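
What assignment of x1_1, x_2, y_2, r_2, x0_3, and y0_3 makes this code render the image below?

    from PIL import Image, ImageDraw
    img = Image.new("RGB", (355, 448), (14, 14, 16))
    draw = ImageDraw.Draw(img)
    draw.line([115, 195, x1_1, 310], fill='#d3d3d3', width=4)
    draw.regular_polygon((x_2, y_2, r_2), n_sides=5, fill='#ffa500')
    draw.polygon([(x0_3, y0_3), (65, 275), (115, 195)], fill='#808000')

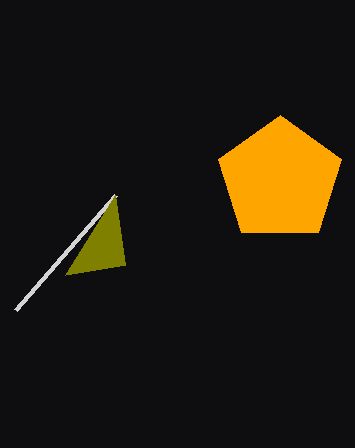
x1_1 = 15
x_2 = 280
y_2 = 180
r_2 = 65
x0_3 = 125
y0_3 = 265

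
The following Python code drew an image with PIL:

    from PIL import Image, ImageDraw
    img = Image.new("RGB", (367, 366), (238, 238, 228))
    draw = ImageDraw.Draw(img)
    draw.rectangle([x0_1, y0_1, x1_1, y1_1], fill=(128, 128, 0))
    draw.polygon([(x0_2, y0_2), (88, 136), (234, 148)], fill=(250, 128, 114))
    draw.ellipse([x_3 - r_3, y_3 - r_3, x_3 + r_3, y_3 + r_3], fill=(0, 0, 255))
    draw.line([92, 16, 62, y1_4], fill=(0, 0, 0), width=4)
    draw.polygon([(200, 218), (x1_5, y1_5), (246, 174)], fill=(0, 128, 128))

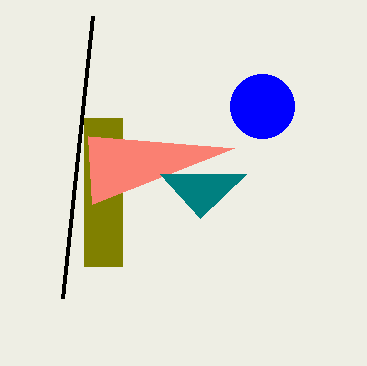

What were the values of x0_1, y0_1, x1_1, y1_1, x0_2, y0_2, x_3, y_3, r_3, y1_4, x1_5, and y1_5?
x0_1 = 84, y0_1 = 118, x1_1 = 122, y1_1 = 266, x0_2 = 92, y0_2 = 204, x_3 = 262, y_3 = 106, r_3 = 32, y1_4 = 298, x1_5 = 160, y1_5 = 174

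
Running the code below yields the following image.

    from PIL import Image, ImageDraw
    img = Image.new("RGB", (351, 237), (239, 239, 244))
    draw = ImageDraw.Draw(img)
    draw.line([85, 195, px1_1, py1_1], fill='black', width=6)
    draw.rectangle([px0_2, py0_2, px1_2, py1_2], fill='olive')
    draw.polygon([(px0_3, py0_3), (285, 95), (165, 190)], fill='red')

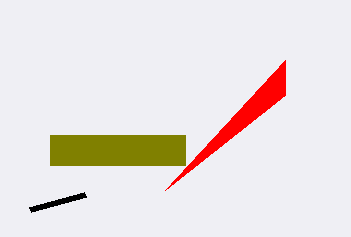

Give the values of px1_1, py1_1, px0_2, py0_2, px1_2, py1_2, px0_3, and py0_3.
px1_1 = 30
py1_1 = 210
px0_2 = 50
py0_2 = 135
px1_2 = 185
py1_2 = 165
px0_3 = 285
py0_3 = 60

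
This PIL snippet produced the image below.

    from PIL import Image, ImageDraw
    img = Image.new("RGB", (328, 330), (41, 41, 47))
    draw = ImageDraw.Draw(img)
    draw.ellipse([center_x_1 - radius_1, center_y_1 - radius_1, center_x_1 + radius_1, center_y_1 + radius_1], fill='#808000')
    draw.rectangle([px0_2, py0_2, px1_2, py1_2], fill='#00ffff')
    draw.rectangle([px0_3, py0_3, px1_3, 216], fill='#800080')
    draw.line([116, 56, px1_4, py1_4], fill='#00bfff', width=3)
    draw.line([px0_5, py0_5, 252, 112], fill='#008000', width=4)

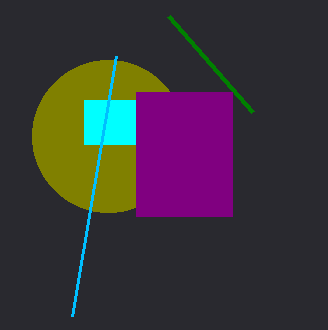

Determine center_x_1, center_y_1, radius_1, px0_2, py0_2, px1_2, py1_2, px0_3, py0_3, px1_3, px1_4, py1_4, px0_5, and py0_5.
center_x_1 = 108; center_y_1 = 136; radius_1 = 76; px0_2 = 84; py0_2 = 100; px1_2 = 136; py1_2 = 144; px0_3 = 136; py0_3 = 92; px1_3 = 232; px1_4 = 72; py1_4 = 316; px0_5 = 168; py0_5 = 16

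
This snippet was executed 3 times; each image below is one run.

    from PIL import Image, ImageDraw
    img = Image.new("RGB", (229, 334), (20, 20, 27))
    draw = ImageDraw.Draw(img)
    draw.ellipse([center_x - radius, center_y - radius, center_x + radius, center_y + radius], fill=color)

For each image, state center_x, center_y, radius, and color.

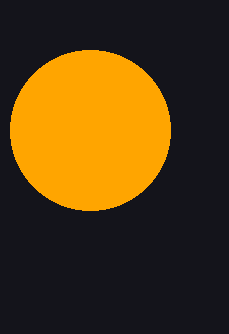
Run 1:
center_x = 90
center_y = 130
radius = 80
color = 'orange'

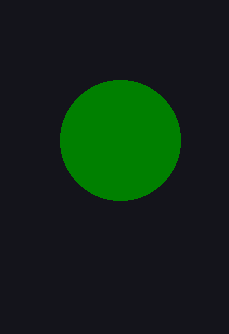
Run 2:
center_x = 120, center_y = 140, radius = 60, color = 'green'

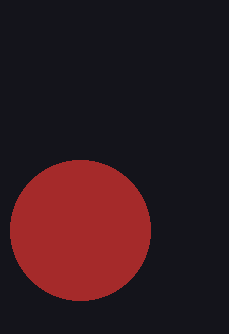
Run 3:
center_x = 80, center_y = 230, radius = 70, color = 'brown'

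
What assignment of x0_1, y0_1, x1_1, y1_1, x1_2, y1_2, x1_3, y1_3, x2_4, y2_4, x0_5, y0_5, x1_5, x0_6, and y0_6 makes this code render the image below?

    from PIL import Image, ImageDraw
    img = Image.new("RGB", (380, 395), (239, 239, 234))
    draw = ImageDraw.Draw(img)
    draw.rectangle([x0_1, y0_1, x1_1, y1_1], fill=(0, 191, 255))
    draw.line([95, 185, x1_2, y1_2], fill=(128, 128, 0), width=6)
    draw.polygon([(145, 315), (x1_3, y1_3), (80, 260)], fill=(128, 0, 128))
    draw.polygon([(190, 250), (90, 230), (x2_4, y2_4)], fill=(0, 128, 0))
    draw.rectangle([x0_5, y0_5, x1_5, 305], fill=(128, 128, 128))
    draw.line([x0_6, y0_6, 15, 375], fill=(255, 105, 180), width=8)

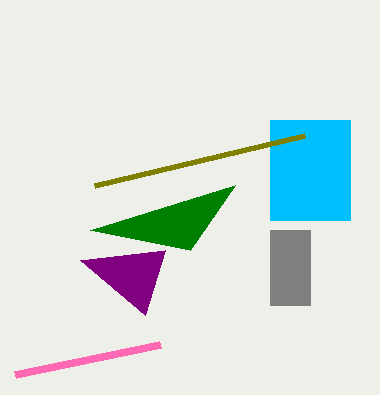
x0_1 = 270, y0_1 = 120, x1_1 = 350, y1_1 = 220, x1_2 = 305, y1_2 = 135, x1_3 = 165, y1_3 = 250, x2_4 = 235, y2_4 = 185, x0_5 = 270, y0_5 = 230, x1_5 = 310, x0_6 = 160, y0_6 = 345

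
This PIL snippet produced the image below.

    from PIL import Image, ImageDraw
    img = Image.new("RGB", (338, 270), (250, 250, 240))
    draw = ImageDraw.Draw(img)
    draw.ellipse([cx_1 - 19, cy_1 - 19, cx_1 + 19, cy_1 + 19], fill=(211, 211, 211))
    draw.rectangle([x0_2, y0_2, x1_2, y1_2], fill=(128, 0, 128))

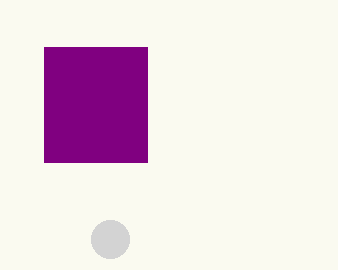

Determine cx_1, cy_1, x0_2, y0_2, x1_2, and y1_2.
cx_1 = 110, cy_1 = 239, x0_2 = 44, y0_2 = 47, x1_2 = 147, y1_2 = 162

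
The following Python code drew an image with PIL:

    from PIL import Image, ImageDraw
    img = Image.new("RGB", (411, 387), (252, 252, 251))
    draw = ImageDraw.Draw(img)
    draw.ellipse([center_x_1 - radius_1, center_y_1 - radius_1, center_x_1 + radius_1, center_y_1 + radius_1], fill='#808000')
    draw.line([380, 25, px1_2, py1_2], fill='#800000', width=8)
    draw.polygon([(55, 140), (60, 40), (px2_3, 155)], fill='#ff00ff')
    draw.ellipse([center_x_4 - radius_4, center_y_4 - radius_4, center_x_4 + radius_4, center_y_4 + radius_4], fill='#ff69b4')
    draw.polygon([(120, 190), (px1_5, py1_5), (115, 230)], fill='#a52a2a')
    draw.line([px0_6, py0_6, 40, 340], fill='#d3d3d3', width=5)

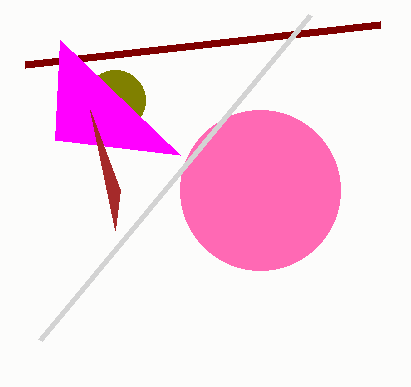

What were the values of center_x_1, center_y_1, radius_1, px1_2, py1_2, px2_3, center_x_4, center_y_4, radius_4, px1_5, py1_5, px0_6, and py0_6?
center_x_1 = 115
center_y_1 = 100
radius_1 = 30
px1_2 = 25
py1_2 = 65
px2_3 = 180
center_x_4 = 260
center_y_4 = 190
radius_4 = 80
px1_5 = 90
py1_5 = 110
px0_6 = 310
py0_6 = 15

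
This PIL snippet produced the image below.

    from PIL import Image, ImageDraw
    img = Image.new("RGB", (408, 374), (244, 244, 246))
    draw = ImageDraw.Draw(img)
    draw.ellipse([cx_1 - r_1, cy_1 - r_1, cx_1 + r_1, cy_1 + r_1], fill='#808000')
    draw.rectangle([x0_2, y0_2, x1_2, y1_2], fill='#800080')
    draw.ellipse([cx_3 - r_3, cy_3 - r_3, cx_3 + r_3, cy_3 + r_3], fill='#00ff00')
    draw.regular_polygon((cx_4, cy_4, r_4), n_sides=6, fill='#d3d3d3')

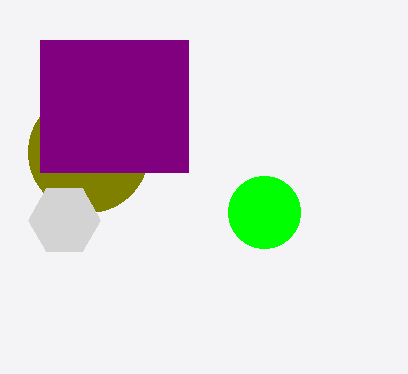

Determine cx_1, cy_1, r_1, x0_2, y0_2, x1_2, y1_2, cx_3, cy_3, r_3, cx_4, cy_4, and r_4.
cx_1 = 88, cy_1 = 152, r_1 = 60, x0_2 = 40, y0_2 = 40, x1_2 = 188, y1_2 = 172, cx_3 = 264, cy_3 = 212, r_3 = 36, cx_4 = 64, cy_4 = 220, r_4 = 36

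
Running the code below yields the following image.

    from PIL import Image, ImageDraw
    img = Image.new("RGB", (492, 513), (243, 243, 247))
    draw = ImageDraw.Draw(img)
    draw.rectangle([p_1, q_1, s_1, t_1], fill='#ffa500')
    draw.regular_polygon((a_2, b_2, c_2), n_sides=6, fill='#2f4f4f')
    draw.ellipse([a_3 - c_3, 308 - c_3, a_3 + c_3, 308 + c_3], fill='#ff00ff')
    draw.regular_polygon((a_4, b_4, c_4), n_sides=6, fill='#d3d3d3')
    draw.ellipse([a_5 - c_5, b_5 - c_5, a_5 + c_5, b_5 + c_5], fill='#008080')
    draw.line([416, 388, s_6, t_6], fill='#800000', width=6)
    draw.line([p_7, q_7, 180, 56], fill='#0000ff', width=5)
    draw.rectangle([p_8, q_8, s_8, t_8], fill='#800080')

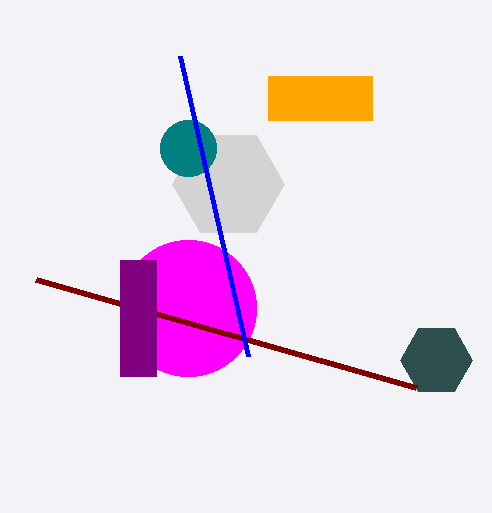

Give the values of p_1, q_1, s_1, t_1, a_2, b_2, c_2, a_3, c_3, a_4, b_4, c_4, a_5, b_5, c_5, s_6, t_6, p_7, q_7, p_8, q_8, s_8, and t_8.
p_1 = 268
q_1 = 76
s_1 = 372
t_1 = 120
a_2 = 436
b_2 = 360
c_2 = 36
a_3 = 188
c_3 = 68
a_4 = 228
b_4 = 184
c_4 = 56
a_5 = 188
b_5 = 148
c_5 = 28
s_6 = 36
t_6 = 280
p_7 = 248
q_7 = 356
p_8 = 120
q_8 = 260
s_8 = 156
t_8 = 376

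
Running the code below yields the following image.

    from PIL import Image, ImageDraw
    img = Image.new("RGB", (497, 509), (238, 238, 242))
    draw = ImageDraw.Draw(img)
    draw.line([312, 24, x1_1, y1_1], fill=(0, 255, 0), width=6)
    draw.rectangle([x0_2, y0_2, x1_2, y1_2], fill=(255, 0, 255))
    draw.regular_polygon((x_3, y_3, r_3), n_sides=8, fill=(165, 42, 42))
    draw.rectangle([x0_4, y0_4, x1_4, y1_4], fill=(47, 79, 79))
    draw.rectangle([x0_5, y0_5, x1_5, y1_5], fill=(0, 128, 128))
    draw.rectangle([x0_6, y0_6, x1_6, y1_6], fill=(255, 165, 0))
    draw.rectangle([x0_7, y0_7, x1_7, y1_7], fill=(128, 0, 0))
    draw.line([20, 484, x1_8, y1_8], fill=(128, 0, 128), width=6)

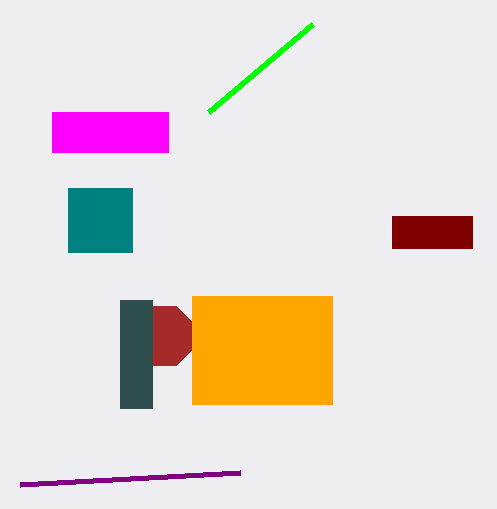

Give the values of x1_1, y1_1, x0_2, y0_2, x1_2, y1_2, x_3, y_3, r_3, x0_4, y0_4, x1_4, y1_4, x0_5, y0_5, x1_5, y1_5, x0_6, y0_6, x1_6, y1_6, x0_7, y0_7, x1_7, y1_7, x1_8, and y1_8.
x1_1 = 208; y1_1 = 112; x0_2 = 52; y0_2 = 112; x1_2 = 168; y1_2 = 152; x_3 = 164; y_3 = 336; r_3 = 32; x0_4 = 120; y0_4 = 300; x1_4 = 152; y1_4 = 408; x0_5 = 68; y0_5 = 188; x1_5 = 132; y1_5 = 252; x0_6 = 192; y0_6 = 296; x1_6 = 332; y1_6 = 404; x0_7 = 392; y0_7 = 216; x1_7 = 472; y1_7 = 248; x1_8 = 240; y1_8 = 472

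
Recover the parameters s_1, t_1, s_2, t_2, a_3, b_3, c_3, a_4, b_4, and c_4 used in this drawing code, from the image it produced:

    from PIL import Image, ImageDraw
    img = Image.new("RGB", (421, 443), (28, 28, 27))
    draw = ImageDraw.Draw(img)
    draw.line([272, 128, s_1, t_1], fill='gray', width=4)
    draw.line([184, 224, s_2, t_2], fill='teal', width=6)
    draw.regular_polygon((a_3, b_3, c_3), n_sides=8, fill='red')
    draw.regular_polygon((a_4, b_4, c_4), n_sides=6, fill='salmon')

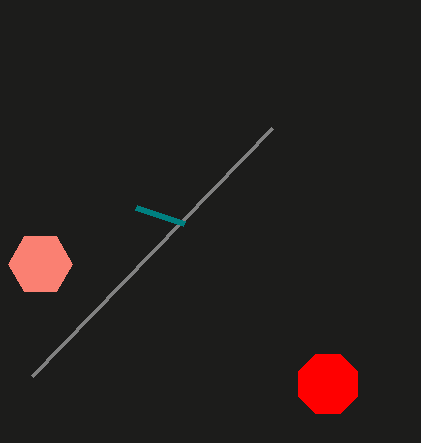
s_1 = 32
t_1 = 376
s_2 = 136
t_2 = 208
a_3 = 328
b_3 = 384
c_3 = 32
a_4 = 40
b_4 = 264
c_4 = 32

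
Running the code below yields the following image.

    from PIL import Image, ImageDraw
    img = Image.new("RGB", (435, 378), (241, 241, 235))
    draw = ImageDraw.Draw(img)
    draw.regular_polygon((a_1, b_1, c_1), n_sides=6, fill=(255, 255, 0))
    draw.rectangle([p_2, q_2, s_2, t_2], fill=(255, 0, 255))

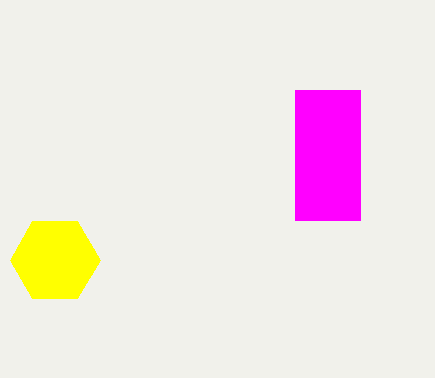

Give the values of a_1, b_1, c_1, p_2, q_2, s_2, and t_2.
a_1 = 55, b_1 = 260, c_1 = 45, p_2 = 295, q_2 = 90, s_2 = 360, t_2 = 220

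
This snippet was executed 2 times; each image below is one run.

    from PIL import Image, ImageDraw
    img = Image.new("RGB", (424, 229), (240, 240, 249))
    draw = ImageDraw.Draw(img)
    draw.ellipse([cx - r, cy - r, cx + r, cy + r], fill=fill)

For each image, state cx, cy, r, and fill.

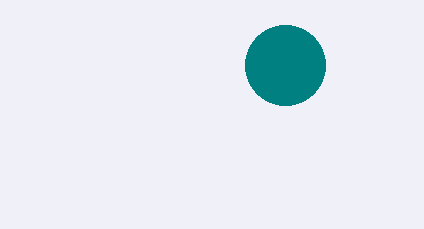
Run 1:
cx = 285
cy = 65
r = 40
fill = 'teal'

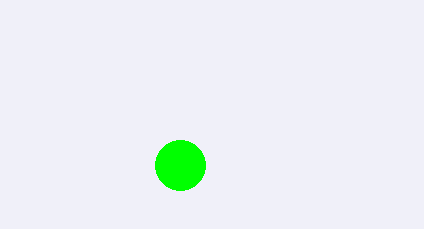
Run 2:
cx = 180, cy = 165, r = 25, fill = 'lime'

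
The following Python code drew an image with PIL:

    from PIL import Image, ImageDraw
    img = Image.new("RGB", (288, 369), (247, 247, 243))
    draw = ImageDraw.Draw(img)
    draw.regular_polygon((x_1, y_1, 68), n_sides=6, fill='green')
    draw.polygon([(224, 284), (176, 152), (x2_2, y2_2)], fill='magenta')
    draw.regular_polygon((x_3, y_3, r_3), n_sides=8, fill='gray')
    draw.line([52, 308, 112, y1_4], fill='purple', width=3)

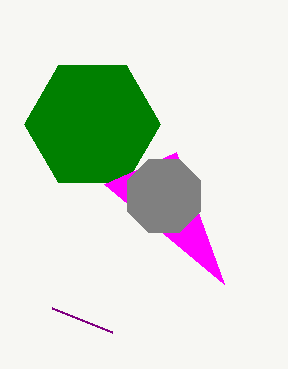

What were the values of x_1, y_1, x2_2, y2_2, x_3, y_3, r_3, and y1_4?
x_1 = 92, y_1 = 124, x2_2 = 104, y2_2 = 184, x_3 = 164, y_3 = 196, r_3 = 40, y1_4 = 332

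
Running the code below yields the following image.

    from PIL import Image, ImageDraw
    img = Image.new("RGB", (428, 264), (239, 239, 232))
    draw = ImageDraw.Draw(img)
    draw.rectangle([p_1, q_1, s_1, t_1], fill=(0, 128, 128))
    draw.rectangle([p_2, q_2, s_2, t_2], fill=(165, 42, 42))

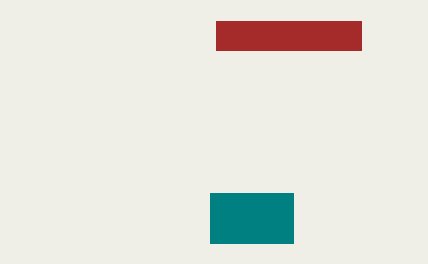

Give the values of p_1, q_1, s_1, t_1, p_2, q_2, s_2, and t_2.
p_1 = 210
q_1 = 193
s_1 = 293
t_1 = 243
p_2 = 216
q_2 = 21
s_2 = 361
t_2 = 50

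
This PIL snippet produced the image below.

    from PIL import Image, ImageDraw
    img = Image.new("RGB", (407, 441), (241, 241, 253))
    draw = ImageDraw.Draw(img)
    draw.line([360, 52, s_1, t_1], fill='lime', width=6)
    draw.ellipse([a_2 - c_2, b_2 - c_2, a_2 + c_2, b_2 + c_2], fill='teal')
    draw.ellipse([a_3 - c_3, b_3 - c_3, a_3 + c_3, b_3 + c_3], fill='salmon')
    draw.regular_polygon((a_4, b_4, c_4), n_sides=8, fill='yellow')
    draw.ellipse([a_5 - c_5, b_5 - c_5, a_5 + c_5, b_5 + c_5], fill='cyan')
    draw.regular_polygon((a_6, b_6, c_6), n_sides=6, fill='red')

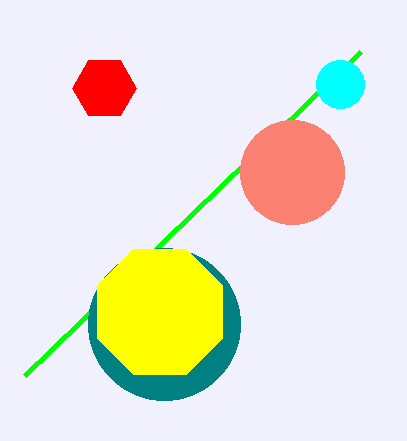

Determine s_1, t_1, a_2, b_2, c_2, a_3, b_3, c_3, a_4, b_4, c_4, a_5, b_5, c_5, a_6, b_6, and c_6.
s_1 = 24; t_1 = 376; a_2 = 164; b_2 = 324; c_2 = 76; a_3 = 292; b_3 = 172; c_3 = 52; a_4 = 160; b_4 = 312; c_4 = 68; a_5 = 340; b_5 = 84; c_5 = 24; a_6 = 104; b_6 = 88; c_6 = 32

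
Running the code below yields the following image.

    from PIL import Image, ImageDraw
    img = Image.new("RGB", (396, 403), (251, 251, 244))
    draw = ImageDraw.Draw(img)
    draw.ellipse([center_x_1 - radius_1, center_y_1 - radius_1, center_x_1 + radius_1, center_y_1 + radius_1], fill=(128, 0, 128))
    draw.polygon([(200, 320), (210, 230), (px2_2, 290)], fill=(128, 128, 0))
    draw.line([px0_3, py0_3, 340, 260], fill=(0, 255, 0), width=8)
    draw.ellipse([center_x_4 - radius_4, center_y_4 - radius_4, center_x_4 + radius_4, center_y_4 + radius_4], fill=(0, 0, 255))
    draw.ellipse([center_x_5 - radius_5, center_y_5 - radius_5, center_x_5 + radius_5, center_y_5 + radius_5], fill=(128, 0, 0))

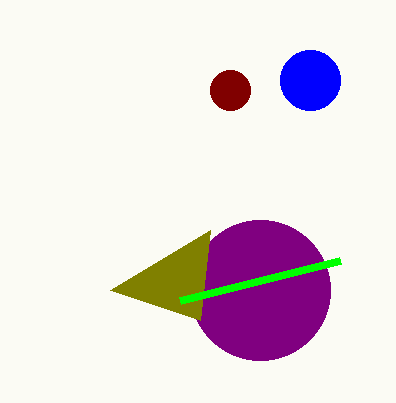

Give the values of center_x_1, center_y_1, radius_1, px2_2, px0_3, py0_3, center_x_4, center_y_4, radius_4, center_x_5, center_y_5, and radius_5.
center_x_1 = 260, center_y_1 = 290, radius_1 = 70, px2_2 = 110, px0_3 = 180, py0_3 = 300, center_x_4 = 310, center_y_4 = 80, radius_4 = 30, center_x_5 = 230, center_y_5 = 90, radius_5 = 20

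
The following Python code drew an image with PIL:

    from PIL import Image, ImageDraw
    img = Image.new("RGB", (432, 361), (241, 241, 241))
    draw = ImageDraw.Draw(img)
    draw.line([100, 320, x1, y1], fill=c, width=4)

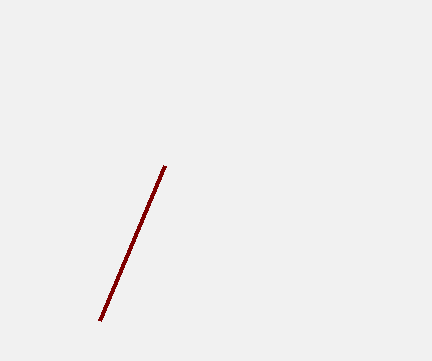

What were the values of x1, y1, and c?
x1 = 165, y1 = 165, c = 'maroon'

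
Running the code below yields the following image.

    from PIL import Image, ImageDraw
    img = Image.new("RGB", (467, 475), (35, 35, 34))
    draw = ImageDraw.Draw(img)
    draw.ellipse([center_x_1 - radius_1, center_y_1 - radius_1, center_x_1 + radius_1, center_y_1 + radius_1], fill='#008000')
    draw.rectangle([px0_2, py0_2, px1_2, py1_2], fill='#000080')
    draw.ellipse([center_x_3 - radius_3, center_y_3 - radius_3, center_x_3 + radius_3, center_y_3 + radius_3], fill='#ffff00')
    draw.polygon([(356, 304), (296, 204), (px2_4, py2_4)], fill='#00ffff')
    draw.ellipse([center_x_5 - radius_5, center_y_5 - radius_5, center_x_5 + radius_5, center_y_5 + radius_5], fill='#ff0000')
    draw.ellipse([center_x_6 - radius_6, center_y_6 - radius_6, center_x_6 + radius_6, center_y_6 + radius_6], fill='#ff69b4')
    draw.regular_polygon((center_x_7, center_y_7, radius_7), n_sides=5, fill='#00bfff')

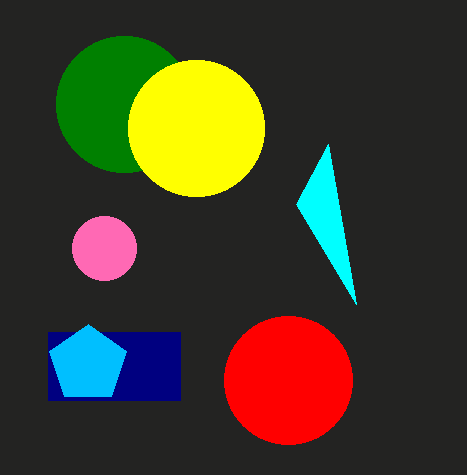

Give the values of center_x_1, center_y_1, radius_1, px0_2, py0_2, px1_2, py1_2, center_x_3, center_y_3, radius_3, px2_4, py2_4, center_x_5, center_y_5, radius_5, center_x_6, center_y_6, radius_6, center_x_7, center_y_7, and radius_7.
center_x_1 = 124
center_y_1 = 104
radius_1 = 68
px0_2 = 48
py0_2 = 332
px1_2 = 180
py1_2 = 400
center_x_3 = 196
center_y_3 = 128
radius_3 = 68
px2_4 = 328
py2_4 = 144
center_x_5 = 288
center_y_5 = 380
radius_5 = 64
center_x_6 = 104
center_y_6 = 248
radius_6 = 32
center_x_7 = 88
center_y_7 = 364
radius_7 = 40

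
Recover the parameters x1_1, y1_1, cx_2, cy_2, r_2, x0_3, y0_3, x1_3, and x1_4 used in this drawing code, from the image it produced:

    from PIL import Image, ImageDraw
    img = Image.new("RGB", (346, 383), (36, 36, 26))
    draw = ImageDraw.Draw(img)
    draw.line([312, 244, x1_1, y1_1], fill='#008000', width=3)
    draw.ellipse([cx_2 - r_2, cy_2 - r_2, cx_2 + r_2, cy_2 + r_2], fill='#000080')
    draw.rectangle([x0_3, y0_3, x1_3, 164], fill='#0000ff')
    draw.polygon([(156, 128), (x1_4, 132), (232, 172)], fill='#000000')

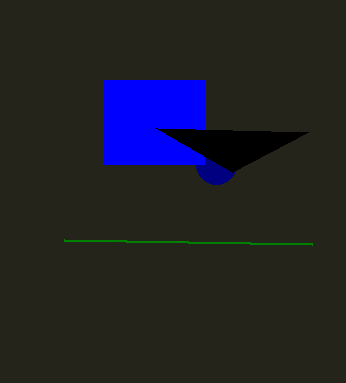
x1_1 = 64, y1_1 = 240, cx_2 = 216, cy_2 = 164, r_2 = 20, x0_3 = 104, y0_3 = 80, x1_3 = 204, x1_4 = 308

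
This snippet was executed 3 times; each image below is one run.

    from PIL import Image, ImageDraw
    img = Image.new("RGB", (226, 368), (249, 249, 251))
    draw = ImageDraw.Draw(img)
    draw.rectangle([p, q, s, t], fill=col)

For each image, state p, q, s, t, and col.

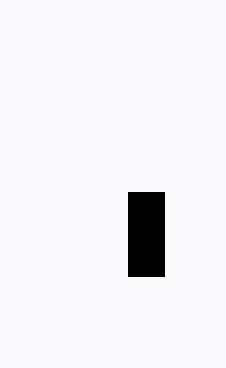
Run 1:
p = 128
q = 192
s = 164
t = 276
col = 'black'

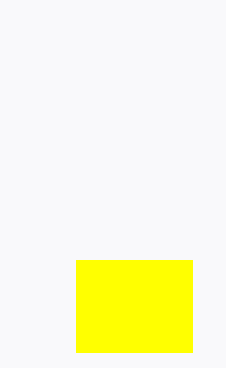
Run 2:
p = 76
q = 260
s = 192
t = 352
col = 'yellow'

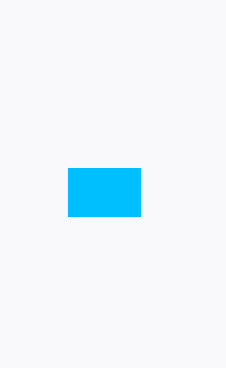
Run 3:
p = 68, q = 168, s = 140, t = 216, col = 'deepskyblue'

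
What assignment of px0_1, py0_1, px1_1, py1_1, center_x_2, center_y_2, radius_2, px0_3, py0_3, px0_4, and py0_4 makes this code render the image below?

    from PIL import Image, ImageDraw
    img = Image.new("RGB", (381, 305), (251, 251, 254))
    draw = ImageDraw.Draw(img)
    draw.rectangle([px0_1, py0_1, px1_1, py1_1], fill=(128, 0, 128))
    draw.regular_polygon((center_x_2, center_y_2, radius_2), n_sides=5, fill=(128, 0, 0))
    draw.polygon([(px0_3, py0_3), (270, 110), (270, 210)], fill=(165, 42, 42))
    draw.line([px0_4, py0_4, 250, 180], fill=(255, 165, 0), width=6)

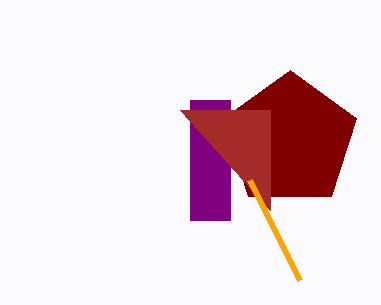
px0_1 = 190; py0_1 = 100; px1_1 = 230; py1_1 = 220; center_x_2 = 290; center_y_2 = 140; radius_2 = 70; px0_3 = 180; py0_3 = 110; px0_4 = 300; py0_4 = 280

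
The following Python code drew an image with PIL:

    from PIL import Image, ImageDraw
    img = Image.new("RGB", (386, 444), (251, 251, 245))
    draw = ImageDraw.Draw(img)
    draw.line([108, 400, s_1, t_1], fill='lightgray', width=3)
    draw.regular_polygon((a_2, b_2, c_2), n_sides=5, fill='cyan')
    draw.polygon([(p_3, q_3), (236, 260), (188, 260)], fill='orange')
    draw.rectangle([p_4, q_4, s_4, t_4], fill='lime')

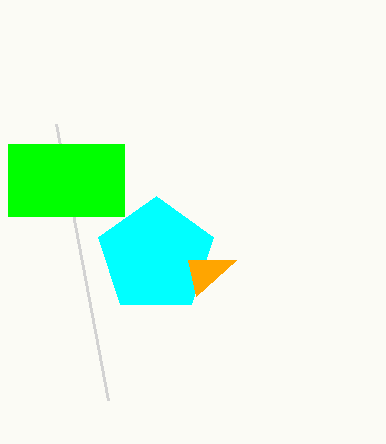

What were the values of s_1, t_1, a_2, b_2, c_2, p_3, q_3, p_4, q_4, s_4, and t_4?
s_1 = 56
t_1 = 124
a_2 = 156
b_2 = 256
c_2 = 60
p_3 = 196
q_3 = 296
p_4 = 8
q_4 = 144
s_4 = 124
t_4 = 216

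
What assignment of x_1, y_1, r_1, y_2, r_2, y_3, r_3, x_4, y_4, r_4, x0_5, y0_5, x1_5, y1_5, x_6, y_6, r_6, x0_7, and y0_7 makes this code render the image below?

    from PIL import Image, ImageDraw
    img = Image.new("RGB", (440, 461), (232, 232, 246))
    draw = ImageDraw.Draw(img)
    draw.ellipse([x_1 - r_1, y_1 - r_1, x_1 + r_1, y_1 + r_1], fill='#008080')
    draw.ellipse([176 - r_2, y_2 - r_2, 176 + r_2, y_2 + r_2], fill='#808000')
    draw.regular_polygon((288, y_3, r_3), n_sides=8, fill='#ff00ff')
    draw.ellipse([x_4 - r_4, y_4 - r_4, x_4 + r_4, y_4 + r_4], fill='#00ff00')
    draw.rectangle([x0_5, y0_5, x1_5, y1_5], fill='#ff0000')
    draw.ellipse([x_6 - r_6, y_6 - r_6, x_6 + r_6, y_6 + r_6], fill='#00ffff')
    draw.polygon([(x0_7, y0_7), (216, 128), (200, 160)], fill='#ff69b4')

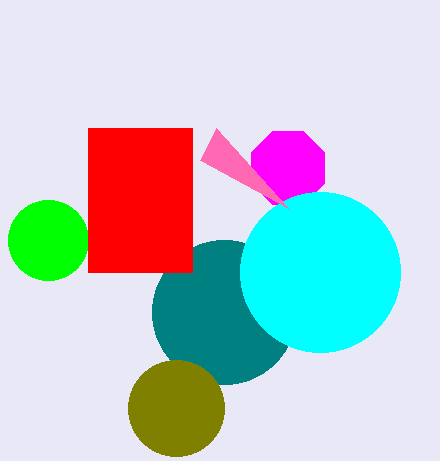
x_1 = 224, y_1 = 312, r_1 = 72, y_2 = 408, r_2 = 48, y_3 = 168, r_3 = 40, x_4 = 48, y_4 = 240, r_4 = 40, x0_5 = 88, y0_5 = 128, x1_5 = 192, y1_5 = 272, x_6 = 320, y_6 = 272, r_6 = 80, x0_7 = 288, y0_7 = 208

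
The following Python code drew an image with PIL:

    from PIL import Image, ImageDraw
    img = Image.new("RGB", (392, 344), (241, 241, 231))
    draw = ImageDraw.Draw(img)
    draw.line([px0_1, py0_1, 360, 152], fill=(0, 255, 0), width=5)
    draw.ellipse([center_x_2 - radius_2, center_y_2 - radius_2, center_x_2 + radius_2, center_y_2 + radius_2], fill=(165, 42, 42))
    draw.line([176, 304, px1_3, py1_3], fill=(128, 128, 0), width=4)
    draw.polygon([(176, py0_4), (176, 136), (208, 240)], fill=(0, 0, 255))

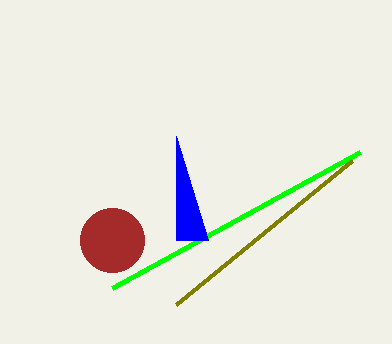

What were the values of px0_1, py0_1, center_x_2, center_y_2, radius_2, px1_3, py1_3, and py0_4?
px0_1 = 112, py0_1 = 288, center_x_2 = 112, center_y_2 = 240, radius_2 = 32, px1_3 = 352, py1_3 = 160, py0_4 = 240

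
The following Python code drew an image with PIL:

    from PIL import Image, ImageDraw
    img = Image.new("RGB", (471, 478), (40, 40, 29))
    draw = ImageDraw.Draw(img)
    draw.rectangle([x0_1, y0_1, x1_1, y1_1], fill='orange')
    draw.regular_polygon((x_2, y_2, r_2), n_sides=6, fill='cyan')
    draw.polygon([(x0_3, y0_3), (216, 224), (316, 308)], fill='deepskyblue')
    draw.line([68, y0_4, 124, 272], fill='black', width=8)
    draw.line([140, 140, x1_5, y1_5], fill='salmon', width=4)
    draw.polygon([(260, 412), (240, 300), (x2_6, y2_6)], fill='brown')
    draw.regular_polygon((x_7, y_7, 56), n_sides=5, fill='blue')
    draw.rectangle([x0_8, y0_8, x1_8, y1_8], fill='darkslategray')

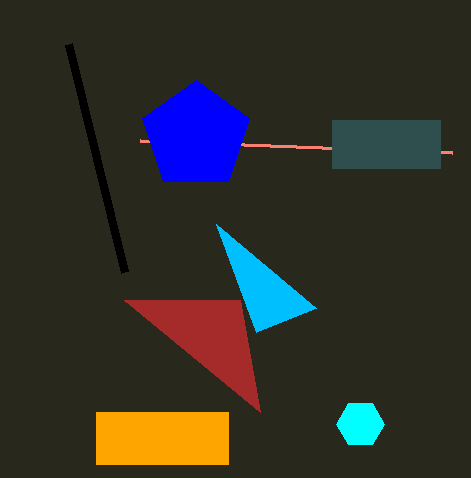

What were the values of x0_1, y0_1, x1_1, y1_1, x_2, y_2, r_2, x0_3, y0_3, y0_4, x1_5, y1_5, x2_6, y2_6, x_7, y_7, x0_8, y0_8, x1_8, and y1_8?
x0_1 = 96; y0_1 = 412; x1_1 = 228; y1_1 = 464; x_2 = 360; y_2 = 424; r_2 = 24; x0_3 = 256; y0_3 = 332; y0_4 = 44; x1_5 = 452; y1_5 = 152; x2_6 = 124; y2_6 = 300; x_7 = 196; y_7 = 136; x0_8 = 332; y0_8 = 120; x1_8 = 440; y1_8 = 168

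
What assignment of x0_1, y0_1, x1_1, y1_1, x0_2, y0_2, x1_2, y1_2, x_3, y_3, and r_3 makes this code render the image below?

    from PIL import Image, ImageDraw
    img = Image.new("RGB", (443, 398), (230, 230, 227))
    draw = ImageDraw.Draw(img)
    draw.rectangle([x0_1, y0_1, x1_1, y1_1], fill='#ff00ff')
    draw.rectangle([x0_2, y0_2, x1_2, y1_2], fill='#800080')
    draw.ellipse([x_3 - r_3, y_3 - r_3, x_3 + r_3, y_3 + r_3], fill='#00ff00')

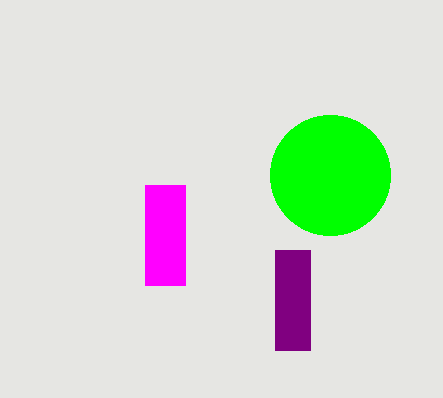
x0_1 = 145, y0_1 = 185, x1_1 = 185, y1_1 = 285, x0_2 = 275, y0_2 = 250, x1_2 = 310, y1_2 = 350, x_3 = 330, y_3 = 175, r_3 = 60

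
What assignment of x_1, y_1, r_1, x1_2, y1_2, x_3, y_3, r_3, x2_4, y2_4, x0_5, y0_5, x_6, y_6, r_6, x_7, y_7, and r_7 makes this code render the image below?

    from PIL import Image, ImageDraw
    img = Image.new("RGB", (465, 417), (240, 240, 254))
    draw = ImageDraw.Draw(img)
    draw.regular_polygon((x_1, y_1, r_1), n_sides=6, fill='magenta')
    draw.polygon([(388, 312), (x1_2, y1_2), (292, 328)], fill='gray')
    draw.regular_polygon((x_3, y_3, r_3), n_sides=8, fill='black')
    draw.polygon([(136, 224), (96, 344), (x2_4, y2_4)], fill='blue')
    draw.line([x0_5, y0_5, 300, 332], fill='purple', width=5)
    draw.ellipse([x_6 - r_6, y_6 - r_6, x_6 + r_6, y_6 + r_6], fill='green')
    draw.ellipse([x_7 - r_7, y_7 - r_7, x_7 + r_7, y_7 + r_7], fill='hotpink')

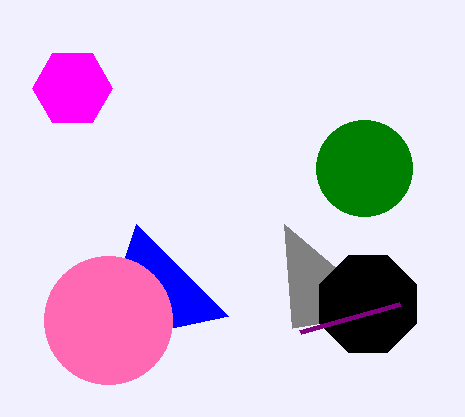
x_1 = 72, y_1 = 88, r_1 = 40, x1_2 = 284, y1_2 = 224, x_3 = 368, y_3 = 304, r_3 = 52, x2_4 = 228, y2_4 = 316, x0_5 = 400, y0_5 = 304, x_6 = 364, y_6 = 168, r_6 = 48, x_7 = 108, y_7 = 320, r_7 = 64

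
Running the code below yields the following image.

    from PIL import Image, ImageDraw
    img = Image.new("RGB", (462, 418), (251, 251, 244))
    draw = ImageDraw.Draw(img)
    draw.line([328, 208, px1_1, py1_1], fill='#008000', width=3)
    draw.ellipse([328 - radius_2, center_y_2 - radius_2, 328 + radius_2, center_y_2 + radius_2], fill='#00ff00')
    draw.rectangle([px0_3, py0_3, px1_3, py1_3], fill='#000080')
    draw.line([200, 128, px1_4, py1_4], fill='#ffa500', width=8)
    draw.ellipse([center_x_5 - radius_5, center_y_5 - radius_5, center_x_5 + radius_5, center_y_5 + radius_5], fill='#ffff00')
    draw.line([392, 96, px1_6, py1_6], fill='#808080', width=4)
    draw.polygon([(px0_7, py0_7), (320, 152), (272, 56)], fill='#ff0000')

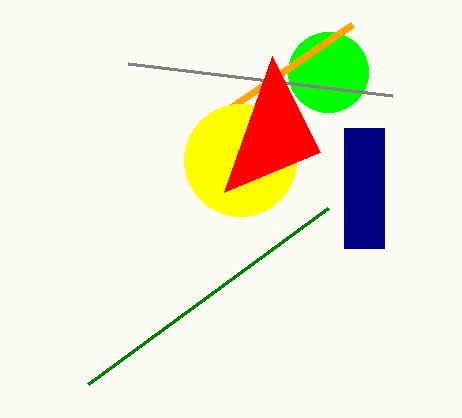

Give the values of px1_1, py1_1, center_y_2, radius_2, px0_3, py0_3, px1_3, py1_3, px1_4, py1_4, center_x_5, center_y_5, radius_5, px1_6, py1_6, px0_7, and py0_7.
px1_1 = 88, py1_1 = 384, center_y_2 = 72, radius_2 = 40, px0_3 = 344, py0_3 = 128, px1_3 = 384, py1_3 = 248, px1_4 = 352, py1_4 = 24, center_x_5 = 240, center_y_5 = 160, radius_5 = 56, px1_6 = 128, py1_6 = 64, px0_7 = 224, py0_7 = 192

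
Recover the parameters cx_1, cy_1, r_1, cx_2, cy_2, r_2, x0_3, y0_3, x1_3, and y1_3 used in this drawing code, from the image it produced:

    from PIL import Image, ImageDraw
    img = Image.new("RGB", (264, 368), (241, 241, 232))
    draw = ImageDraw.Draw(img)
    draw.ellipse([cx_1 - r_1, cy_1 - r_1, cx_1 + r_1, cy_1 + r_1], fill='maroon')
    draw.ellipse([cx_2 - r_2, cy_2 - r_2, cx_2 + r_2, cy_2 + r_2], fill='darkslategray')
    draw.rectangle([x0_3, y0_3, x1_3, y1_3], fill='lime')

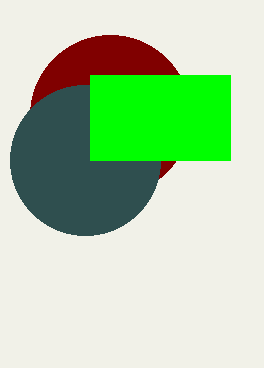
cx_1 = 110, cy_1 = 115, r_1 = 80, cx_2 = 85, cy_2 = 160, r_2 = 75, x0_3 = 90, y0_3 = 75, x1_3 = 230, y1_3 = 160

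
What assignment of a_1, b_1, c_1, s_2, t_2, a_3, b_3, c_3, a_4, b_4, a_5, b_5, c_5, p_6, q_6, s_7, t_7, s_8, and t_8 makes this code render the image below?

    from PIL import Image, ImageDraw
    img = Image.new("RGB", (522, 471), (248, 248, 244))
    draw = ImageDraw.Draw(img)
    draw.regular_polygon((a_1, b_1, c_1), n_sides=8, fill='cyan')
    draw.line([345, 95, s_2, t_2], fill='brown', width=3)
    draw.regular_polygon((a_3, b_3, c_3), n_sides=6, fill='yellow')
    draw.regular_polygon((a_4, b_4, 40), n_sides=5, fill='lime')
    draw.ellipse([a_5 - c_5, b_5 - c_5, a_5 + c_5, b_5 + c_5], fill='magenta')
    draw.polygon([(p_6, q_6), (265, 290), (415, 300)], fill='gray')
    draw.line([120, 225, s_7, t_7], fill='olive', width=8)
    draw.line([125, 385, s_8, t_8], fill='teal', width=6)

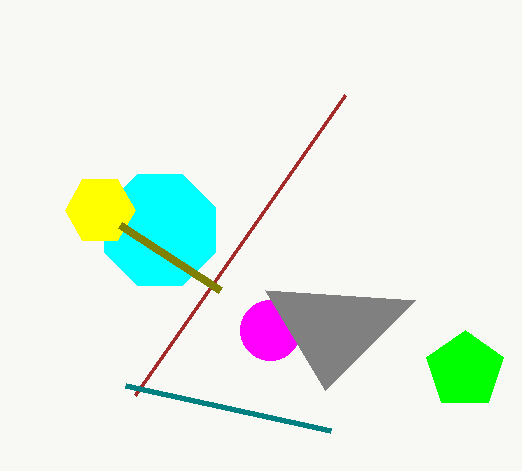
a_1 = 160, b_1 = 230, c_1 = 60, s_2 = 135, t_2 = 395, a_3 = 100, b_3 = 210, c_3 = 35, a_4 = 465, b_4 = 370, a_5 = 270, b_5 = 330, c_5 = 30, p_6 = 325, q_6 = 390, s_7 = 220, t_7 = 290, s_8 = 330, t_8 = 430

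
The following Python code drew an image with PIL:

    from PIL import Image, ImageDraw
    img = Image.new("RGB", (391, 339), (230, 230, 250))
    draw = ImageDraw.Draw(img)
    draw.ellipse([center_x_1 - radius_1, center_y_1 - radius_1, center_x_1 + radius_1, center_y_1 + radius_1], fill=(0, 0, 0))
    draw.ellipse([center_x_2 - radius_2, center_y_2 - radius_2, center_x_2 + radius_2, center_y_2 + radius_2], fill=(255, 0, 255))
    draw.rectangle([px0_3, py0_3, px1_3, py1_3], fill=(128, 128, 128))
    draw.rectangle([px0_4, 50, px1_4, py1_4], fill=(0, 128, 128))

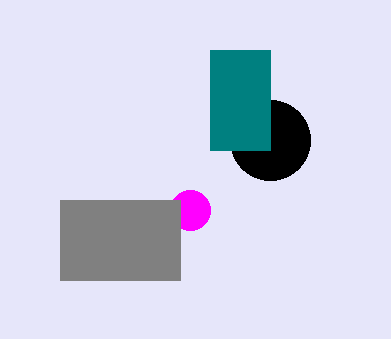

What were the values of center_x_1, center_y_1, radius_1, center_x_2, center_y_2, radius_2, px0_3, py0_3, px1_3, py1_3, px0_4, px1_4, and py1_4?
center_x_1 = 270; center_y_1 = 140; radius_1 = 40; center_x_2 = 190; center_y_2 = 210; radius_2 = 20; px0_3 = 60; py0_3 = 200; px1_3 = 180; py1_3 = 280; px0_4 = 210; px1_4 = 270; py1_4 = 150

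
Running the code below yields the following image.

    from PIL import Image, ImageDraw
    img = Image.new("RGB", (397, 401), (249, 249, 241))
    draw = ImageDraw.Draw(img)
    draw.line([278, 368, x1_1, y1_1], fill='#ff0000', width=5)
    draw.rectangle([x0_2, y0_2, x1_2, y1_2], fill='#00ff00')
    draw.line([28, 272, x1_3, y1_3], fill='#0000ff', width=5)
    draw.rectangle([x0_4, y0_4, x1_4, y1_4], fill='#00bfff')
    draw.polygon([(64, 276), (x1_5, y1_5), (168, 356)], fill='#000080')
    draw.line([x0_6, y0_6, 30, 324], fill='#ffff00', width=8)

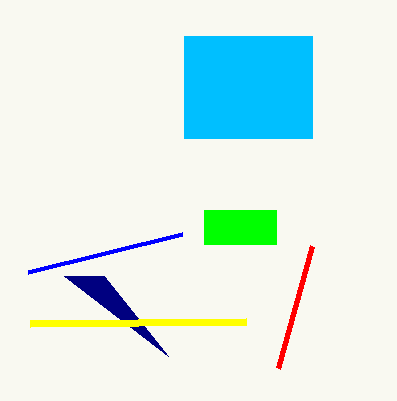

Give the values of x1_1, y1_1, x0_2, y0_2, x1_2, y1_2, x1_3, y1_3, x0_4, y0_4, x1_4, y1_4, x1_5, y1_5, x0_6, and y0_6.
x1_1 = 312, y1_1 = 246, x0_2 = 204, y0_2 = 210, x1_2 = 276, y1_2 = 244, x1_3 = 182, y1_3 = 234, x0_4 = 184, y0_4 = 36, x1_4 = 312, y1_4 = 138, x1_5 = 104, y1_5 = 276, x0_6 = 246, y0_6 = 322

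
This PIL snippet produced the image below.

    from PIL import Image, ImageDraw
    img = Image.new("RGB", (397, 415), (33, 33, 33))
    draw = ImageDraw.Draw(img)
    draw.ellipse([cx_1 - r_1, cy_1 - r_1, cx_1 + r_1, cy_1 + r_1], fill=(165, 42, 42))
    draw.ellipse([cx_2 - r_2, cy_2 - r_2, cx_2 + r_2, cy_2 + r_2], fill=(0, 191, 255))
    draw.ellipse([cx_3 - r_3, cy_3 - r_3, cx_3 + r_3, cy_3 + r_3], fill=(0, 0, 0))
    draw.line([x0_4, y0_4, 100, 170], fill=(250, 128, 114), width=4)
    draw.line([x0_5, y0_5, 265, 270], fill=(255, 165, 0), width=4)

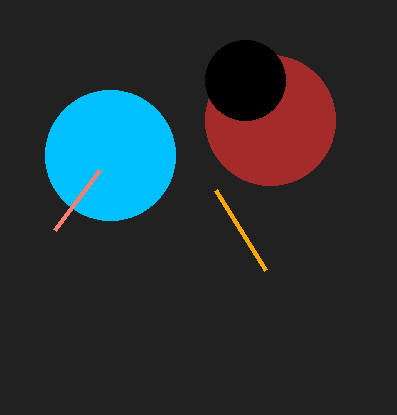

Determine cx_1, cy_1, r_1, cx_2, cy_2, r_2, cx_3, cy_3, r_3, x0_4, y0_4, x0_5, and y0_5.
cx_1 = 270
cy_1 = 120
r_1 = 65
cx_2 = 110
cy_2 = 155
r_2 = 65
cx_3 = 245
cy_3 = 80
r_3 = 40
x0_4 = 55
y0_4 = 230
x0_5 = 215
y0_5 = 190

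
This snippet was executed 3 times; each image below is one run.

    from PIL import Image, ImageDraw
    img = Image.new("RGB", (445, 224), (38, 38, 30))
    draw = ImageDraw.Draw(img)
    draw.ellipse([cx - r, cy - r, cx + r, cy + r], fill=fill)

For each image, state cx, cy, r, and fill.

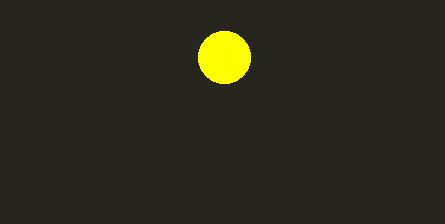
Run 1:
cx = 224
cy = 57
r = 26
fill = 'yellow'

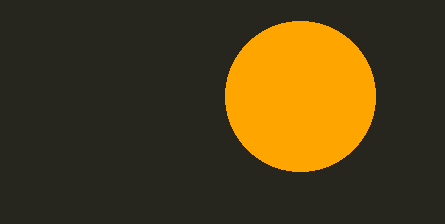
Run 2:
cx = 300; cy = 96; r = 75; fill = 'orange'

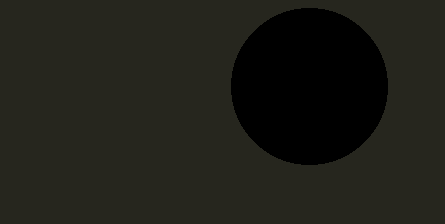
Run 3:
cx = 309, cy = 86, r = 78, fill = 'black'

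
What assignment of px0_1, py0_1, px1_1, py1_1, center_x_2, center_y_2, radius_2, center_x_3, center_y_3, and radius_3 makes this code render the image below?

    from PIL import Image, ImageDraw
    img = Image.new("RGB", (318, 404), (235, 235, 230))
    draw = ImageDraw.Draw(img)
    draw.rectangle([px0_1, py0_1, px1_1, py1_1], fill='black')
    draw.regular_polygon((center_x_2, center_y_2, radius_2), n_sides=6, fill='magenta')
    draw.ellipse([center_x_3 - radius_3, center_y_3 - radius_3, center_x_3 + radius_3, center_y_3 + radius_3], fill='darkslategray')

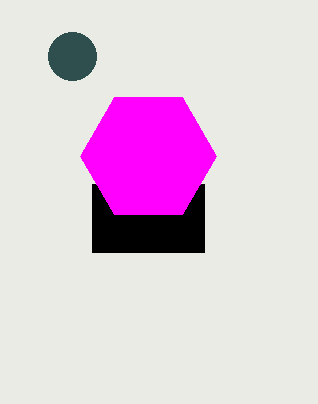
px0_1 = 92; py0_1 = 184; px1_1 = 204; py1_1 = 252; center_x_2 = 148; center_y_2 = 156; radius_2 = 68; center_x_3 = 72; center_y_3 = 56; radius_3 = 24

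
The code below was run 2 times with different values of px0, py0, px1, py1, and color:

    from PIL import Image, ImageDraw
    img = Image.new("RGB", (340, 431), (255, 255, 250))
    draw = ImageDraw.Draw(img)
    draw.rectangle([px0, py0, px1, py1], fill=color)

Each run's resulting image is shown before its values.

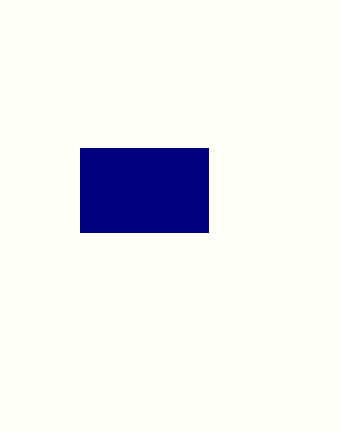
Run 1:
px0 = 80
py0 = 148
px1 = 208
py1 = 232
color = 'navy'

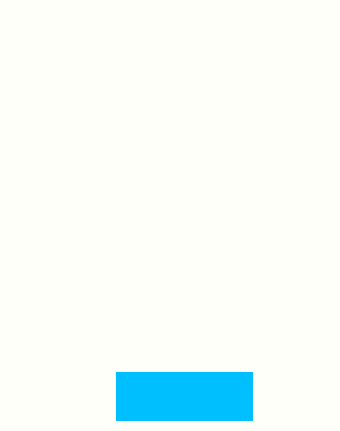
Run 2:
px0 = 116; py0 = 372; px1 = 252; py1 = 420; color = 'deepskyblue'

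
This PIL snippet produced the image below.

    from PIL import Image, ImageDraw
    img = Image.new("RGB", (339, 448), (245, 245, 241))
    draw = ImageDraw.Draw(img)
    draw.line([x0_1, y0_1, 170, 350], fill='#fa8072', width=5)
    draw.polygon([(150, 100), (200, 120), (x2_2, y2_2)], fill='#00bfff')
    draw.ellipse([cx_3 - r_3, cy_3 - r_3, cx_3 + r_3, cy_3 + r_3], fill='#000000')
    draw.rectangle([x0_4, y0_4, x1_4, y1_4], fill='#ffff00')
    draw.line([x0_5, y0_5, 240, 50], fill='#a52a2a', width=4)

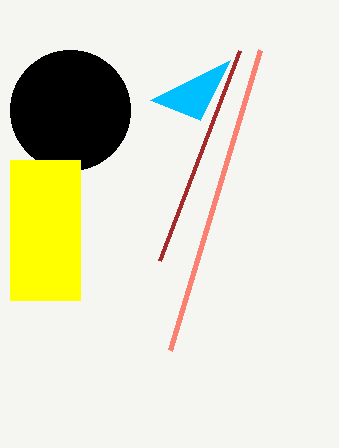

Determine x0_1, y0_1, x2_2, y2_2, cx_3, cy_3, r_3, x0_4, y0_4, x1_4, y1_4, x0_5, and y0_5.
x0_1 = 260
y0_1 = 50
x2_2 = 230
y2_2 = 60
cx_3 = 70
cy_3 = 110
r_3 = 60
x0_4 = 10
y0_4 = 160
x1_4 = 80
y1_4 = 300
x0_5 = 160
y0_5 = 260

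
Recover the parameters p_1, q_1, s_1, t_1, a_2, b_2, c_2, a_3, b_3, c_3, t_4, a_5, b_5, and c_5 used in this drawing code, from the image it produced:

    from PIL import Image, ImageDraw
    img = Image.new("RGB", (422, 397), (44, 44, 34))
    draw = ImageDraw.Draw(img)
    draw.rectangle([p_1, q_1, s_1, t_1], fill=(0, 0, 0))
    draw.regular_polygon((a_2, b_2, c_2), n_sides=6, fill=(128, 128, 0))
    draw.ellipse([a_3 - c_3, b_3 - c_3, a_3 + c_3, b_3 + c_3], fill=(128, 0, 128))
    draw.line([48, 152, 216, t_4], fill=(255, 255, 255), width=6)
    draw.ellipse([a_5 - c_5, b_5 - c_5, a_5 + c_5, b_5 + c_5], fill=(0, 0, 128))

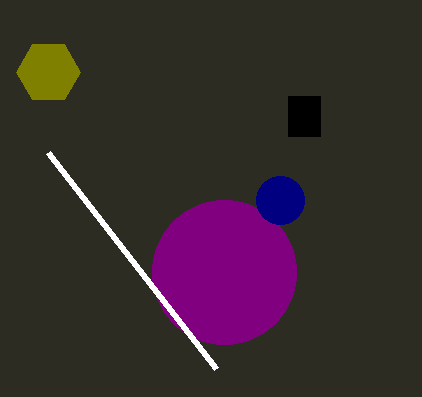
p_1 = 288
q_1 = 96
s_1 = 320
t_1 = 136
a_2 = 48
b_2 = 72
c_2 = 32
a_3 = 224
b_3 = 272
c_3 = 72
t_4 = 368
a_5 = 280
b_5 = 200
c_5 = 24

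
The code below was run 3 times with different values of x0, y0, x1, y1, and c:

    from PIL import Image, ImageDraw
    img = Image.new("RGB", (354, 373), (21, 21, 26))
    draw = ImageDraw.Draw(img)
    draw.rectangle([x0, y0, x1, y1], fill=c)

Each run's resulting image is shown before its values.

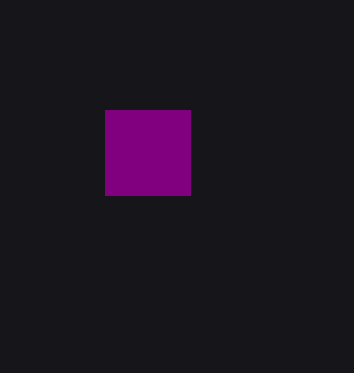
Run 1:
x0 = 105, y0 = 110, x1 = 190, y1 = 195, c = 'purple'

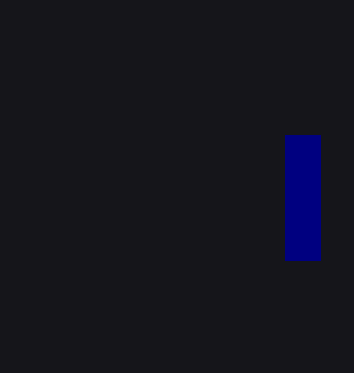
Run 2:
x0 = 285; y0 = 135; x1 = 320; y1 = 260; c = 'navy'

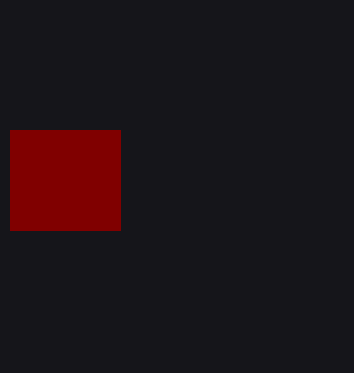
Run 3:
x0 = 10, y0 = 130, x1 = 120, y1 = 230, c = 'maroon'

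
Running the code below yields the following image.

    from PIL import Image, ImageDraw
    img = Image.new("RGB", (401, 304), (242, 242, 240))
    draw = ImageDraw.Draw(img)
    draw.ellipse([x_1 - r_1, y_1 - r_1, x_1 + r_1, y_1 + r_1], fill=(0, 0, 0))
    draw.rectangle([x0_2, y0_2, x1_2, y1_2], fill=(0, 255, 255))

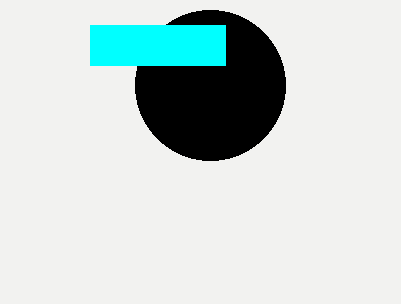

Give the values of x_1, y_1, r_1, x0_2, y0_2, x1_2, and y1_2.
x_1 = 210
y_1 = 85
r_1 = 75
x0_2 = 90
y0_2 = 25
x1_2 = 225
y1_2 = 65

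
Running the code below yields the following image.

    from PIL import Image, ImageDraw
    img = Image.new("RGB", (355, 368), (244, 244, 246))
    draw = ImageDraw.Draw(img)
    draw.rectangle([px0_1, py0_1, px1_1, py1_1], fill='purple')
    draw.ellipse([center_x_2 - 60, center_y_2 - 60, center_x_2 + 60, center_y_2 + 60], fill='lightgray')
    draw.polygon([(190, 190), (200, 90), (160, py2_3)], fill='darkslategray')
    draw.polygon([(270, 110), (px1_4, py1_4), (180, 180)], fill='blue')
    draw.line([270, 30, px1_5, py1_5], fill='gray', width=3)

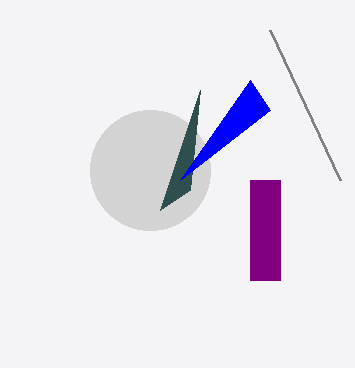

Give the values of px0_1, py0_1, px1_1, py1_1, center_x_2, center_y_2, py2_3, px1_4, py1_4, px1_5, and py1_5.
px0_1 = 250; py0_1 = 180; px1_1 = 280; py1_1 = 280; center_x_2 = 150; center_y_2 = 170; py2_3 = 210; px1_4 = 250; py1_4 = 80; px1_5 = 340; py1_5 = 180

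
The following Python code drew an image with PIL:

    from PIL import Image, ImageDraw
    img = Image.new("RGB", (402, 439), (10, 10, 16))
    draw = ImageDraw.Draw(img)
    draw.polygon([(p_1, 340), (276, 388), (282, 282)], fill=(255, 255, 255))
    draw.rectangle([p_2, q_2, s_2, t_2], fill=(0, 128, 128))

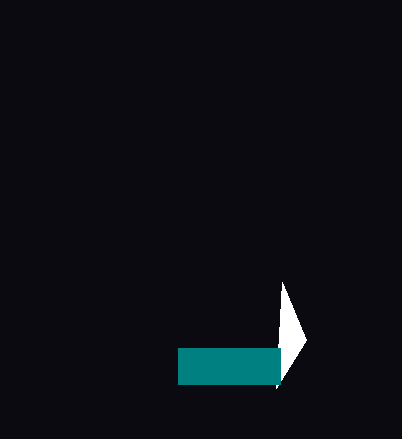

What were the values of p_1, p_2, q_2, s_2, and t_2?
p_1 = 306; p_2 = 178; q_2 = 348; s_2 = 280; t_2 = 384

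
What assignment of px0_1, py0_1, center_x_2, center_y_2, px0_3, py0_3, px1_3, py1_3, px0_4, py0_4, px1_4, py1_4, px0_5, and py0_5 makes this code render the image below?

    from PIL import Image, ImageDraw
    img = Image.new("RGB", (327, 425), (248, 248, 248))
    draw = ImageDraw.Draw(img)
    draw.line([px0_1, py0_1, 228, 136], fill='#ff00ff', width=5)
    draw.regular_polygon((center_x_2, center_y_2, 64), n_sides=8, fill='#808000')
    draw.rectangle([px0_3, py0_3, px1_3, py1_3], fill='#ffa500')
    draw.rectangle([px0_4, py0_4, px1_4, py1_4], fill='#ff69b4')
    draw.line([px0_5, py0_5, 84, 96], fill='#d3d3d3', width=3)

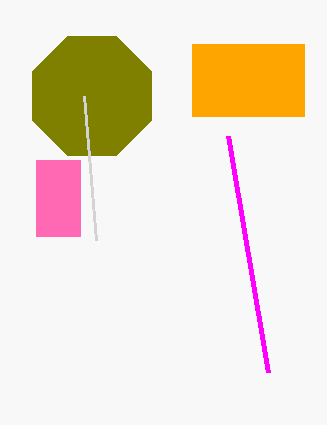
px0_1 = 268, py0_1 = 372, center_x_2 = 92, center_y_2 = 96, px0_3 = 192, py0_3 = 44, px1_3 = 304, py1_3 = 116, px0_4 = 36, py0_4 = 160, px1_4 = 80, py1_4 = 236, px0_5 = 96, py0_5 = 240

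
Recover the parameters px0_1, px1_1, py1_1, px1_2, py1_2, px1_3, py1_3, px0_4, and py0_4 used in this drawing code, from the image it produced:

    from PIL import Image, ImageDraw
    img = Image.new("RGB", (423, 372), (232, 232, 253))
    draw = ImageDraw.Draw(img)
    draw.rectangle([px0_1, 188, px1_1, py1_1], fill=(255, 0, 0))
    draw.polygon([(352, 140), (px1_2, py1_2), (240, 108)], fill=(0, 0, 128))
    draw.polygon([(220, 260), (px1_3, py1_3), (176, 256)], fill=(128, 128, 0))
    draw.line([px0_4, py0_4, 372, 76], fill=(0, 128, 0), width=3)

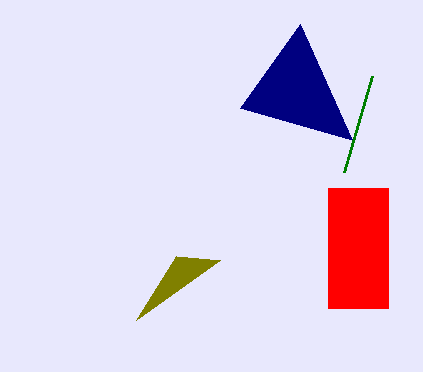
px0_1 = 328; px1_1 = 388; py1_1 = 308; px1_2 = 300; py1_2 = 24; px1_3 = 136; py1_3 = 320; px0_4 = 344; py0_4 = 172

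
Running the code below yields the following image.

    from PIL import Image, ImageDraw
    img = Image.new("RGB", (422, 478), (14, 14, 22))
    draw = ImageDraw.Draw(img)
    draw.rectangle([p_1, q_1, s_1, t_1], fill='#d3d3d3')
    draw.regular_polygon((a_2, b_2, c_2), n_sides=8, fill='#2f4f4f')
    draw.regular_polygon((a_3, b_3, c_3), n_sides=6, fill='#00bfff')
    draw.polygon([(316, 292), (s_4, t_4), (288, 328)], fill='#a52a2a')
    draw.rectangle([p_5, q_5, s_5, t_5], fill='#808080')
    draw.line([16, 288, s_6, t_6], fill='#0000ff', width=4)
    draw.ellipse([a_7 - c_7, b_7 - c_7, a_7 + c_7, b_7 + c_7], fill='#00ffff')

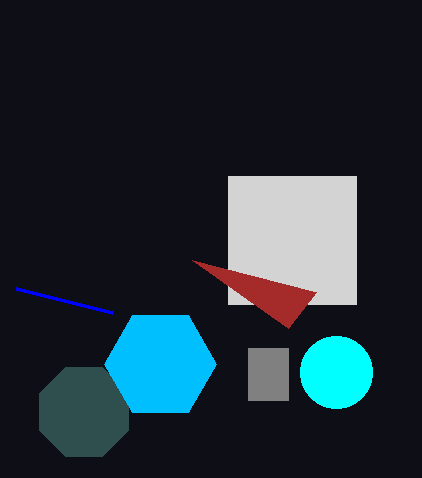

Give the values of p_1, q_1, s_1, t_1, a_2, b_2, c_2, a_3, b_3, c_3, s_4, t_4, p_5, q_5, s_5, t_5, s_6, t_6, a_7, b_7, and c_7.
p_1 = 228, q_1 = 176, s_1 = 356, t_1 = 304, a_2 = 84, b_2 = 412, c_2 = 48, a_3 = 160, b_3 = 364, c_3 = 56, s_4 = 192, t_4 = 260, p_5 = 248, q_5 = 348, s_5 = 288, t_5 = 400, s_6 = 112, t_6 = 312, a_7 = 336, b_7 = 372, c_7 = 36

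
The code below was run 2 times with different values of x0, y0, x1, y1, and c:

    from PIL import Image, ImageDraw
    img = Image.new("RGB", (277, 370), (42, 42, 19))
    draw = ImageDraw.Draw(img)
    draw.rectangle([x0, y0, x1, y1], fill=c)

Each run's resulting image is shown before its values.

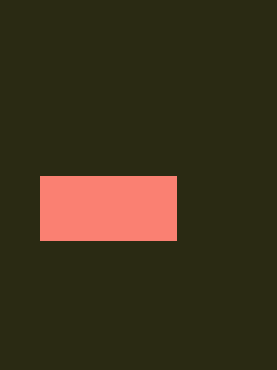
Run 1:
x0 = 40
y0 = 176
x1 = 176
y1 = 240
c = 'salmon'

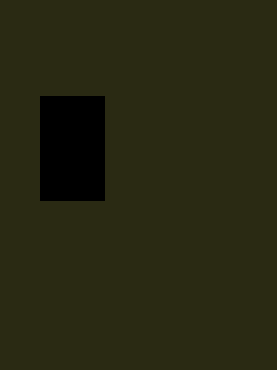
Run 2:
x0 = 40
y0 = 96
x1 = 104
y1 = 200
c = 'black'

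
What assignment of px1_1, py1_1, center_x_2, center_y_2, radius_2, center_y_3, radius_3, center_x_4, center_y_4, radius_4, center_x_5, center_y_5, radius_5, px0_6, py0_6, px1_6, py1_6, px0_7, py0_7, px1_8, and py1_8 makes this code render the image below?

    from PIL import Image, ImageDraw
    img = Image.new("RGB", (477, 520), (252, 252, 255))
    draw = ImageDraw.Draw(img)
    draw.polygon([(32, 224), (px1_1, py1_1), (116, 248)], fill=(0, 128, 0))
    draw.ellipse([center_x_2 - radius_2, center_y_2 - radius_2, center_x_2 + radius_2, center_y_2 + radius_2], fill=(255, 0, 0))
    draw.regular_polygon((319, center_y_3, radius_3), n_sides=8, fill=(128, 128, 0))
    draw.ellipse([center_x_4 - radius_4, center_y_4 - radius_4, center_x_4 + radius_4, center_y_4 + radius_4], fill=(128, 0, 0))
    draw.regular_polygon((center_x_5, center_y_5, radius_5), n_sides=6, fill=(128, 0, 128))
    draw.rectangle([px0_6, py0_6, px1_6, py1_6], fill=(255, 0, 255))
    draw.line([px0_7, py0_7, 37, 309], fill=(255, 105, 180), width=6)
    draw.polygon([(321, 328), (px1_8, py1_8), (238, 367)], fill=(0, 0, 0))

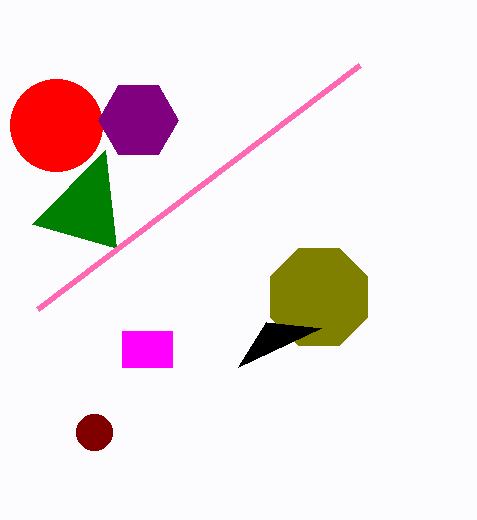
px1_1 = 105; py1_1 = 150; center_x_2 = 56; center_y_2 = 125; radius_2 = 46; center_y_3 = 297; radius_3 = 53; center_x_4 = 94; center_y_4 = 432; radius_4 = 18; center_x_5 = 138; center_y_5 = 120; radius_5 = 40; px0_6 = 122; py0_6 = 331; px1_6 = 172; py1_6 = 367; px0_7 = 359; py0_7 = 65; px1_8 = 266; py1_8 = 322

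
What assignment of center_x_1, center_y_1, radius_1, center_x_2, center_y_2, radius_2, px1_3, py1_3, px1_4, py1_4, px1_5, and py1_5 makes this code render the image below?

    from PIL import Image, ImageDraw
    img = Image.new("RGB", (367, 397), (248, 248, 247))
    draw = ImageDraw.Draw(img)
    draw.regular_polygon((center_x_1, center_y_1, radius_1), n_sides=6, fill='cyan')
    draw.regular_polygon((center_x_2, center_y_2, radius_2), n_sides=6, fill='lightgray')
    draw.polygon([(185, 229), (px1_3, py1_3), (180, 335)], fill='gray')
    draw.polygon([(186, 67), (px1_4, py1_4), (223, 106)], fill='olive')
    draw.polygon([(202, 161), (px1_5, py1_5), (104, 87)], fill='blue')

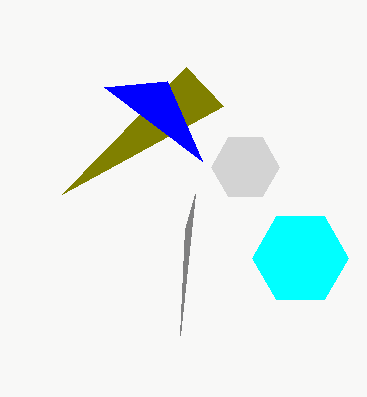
center_x_1 = 300; center_y_1 = 258; radius_1 = 48; center_x_2 = 245; center_y_2 = 167; radius_2 = 34; px1_3 = 195; py1_3 = 194; px1_4 = 62; py1_4 = 194; px1_5 = 167; py1_5 = 81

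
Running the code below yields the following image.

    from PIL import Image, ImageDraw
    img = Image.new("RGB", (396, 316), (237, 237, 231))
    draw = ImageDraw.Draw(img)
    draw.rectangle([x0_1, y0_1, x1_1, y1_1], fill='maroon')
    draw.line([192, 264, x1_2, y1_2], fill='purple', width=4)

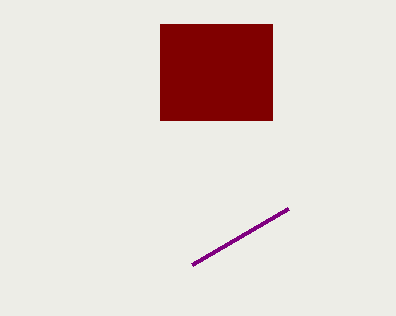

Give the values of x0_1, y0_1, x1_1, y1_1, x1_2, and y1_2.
x0_1 = 160, y0_1 = 24, x1_1 = 272, y1_1 = 120, x1_2 = 288, y1_2 = 208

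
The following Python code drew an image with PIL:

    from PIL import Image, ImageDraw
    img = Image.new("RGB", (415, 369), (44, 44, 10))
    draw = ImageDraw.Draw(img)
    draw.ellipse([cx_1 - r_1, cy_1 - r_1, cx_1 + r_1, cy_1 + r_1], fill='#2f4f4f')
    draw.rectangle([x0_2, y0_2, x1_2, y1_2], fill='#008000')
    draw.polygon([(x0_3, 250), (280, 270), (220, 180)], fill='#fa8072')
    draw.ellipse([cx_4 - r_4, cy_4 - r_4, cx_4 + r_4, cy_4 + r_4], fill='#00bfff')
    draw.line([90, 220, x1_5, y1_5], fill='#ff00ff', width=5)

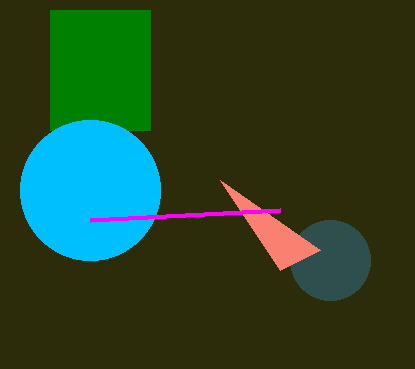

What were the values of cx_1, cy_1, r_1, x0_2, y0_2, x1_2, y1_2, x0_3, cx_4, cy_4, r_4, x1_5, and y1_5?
cx_1 = 330; cy_1 = 260; r_1 = 40; x0_2 = 50; y0_2 = 10; x1_2 = 150; y1_2 = 130; x0_3 = 320; cx_4 = 90; cy_4 = 190; r_4 = 70; x1_5 = 280; y1_5 = 210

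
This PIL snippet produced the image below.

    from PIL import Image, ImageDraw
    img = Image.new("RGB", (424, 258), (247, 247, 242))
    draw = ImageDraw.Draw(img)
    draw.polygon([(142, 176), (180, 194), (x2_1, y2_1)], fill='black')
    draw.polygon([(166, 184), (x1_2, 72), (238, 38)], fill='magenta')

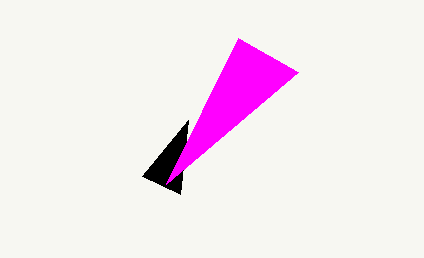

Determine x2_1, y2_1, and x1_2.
x2_1 = 188
y2_1 = 120
x1_2 = 298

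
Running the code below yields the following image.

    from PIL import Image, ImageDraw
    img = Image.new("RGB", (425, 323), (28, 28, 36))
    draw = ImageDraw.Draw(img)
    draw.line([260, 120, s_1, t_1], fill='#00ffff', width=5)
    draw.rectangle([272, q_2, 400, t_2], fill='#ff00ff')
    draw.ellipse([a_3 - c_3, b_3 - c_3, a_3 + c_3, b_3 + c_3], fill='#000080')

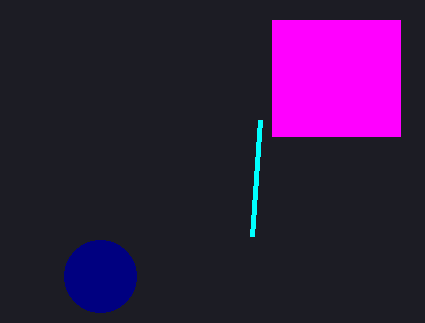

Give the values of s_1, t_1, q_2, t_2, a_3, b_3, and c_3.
s_1 = 252; t_1 = 236; q_2 = 20; t_2 = 136; a_3 = 100; b_3 = 276; c_3 = 36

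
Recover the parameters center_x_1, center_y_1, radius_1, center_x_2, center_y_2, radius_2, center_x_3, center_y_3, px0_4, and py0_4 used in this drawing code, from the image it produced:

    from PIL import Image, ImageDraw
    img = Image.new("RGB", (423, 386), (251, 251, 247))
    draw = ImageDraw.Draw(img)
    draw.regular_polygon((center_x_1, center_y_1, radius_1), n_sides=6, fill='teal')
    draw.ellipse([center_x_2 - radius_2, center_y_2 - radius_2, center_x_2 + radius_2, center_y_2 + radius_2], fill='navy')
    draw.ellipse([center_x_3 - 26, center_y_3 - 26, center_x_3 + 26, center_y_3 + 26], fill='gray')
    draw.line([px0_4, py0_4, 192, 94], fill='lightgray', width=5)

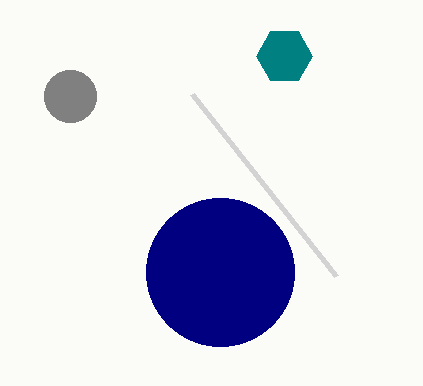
center_x_1 = 284
center_y_1 = 56
radius_1 = 28
center_x_2 = 220
center_y_2 = 272
radius_2 = 74
center_x_3 = 70
center_y_3 = 96
px0_4 = 336
py0_4 = 276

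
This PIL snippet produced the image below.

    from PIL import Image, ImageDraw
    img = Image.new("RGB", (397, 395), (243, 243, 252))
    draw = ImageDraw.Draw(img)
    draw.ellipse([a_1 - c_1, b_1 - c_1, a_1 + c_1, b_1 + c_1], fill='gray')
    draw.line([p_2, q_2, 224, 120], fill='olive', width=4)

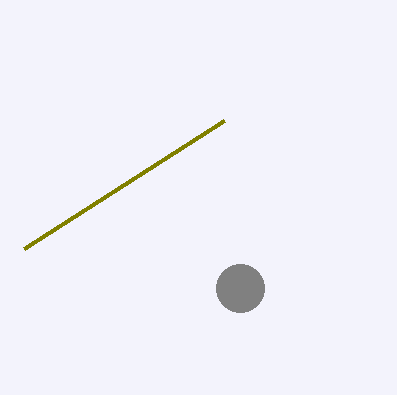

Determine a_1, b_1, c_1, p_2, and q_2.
a_1 = 240, b_1 = 288, c_1 = 24, p_2 = 24, q_2 = 248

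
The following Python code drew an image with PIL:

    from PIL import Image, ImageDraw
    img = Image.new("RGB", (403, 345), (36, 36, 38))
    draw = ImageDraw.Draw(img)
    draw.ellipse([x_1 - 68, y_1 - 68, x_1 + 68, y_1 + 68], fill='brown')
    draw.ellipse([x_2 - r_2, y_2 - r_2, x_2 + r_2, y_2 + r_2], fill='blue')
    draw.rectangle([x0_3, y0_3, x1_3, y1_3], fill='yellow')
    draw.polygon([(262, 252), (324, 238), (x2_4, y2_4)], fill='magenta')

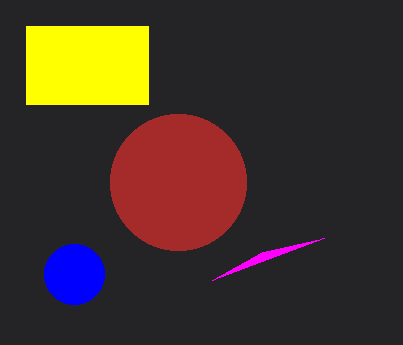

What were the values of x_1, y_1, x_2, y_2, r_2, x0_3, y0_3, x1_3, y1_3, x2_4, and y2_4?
x_1 = 178, y_1 = 182, x_2 = 74, y_2 = 274, r_2 = 30, x0_3 = 26, y0_3 = 26, x1_3 = 148, y1_3 = 104, x2_4 = 212, y2_4 = 280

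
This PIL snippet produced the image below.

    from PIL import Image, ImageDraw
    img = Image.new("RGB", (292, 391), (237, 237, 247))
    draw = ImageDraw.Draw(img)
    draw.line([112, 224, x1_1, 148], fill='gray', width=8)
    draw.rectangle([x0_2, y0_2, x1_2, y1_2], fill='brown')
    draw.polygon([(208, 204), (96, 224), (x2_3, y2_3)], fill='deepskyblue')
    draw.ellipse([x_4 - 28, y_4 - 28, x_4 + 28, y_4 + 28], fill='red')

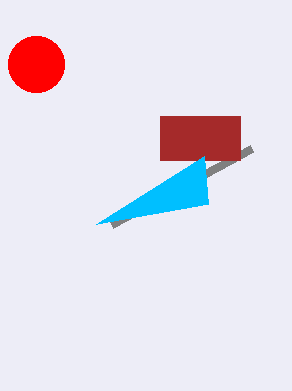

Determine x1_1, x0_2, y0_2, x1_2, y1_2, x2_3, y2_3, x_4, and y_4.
x1_1 = 252
x0_2 = 160
y0_2 = 116
x1_2 = 240
y1_2 = 160
x2_3 = 204
y2_3 = 156
x_4 = 36
y_4 = 64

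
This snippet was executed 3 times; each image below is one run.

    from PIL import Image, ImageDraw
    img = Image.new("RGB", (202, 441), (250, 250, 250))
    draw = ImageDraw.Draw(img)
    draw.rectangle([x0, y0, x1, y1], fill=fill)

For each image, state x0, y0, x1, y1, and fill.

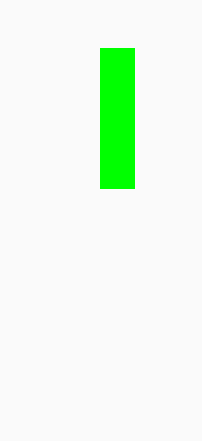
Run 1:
x0 = 100; y0 = 48; x1 = 134; y1 = 188; fill = 'lime'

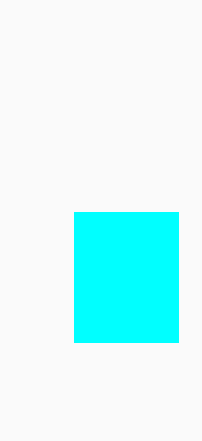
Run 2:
x0 = 74
y0 = 212
x1 = 178
y1 = 342
fill = 'cyan'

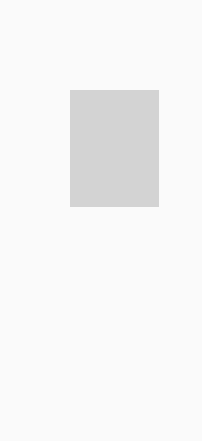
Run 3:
x0 = 70, y0 = 90, x1 = 158, y1 = 206, fill = 'lightgray'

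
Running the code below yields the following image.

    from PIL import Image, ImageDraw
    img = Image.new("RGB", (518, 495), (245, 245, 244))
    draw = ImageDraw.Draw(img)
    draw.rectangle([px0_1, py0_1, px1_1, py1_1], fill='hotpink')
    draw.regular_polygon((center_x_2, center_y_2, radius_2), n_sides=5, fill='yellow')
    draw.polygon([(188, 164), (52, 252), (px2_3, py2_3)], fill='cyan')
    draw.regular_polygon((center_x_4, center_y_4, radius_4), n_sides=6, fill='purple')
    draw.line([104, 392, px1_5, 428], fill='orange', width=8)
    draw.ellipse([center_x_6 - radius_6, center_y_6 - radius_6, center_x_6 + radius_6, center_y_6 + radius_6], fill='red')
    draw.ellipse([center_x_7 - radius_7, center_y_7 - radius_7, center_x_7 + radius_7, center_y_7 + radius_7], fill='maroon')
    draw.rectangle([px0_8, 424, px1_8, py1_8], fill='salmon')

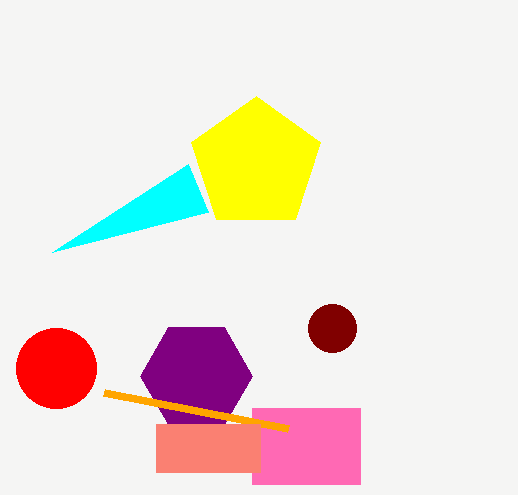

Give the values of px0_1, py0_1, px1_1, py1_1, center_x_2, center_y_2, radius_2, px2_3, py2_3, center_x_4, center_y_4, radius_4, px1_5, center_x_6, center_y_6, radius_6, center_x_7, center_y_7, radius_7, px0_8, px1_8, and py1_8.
px0_1 = 252, py0_1 = 408, px1_1 = 360, py1_1 = 484, center_x_2 = 256, center_y_2 = 164, radius_2 = 68, px2_3 = 208, py2_3 = 212, center_x_4 = 196, center_y_4 = 376, radius_4 = 56, px1_5 = 288, center_x_6 = 56, center_y_6 = 368, radius_6 = 40, center_x_7 = 332, center_y_7 = 328, radius_7 = 24, px0_8 = 156, px1_8 = 260, py1_8 = 472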